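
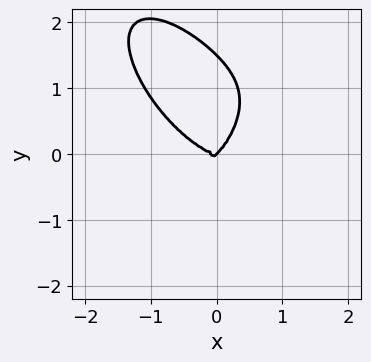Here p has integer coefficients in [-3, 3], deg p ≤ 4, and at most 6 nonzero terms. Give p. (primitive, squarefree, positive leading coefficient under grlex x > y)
3*x^4 + 2*y^4 + 3*x*y^2 - 3*y^3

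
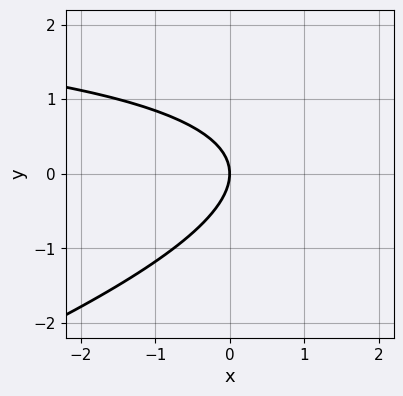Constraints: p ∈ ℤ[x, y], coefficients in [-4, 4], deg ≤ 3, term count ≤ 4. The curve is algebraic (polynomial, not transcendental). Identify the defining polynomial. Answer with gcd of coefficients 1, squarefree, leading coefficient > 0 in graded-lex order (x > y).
x*y - 3*y^2 - 3*x

1. deg p = 2. No degree-1 curve has this shape.
2. Against the integer gridlines: it meets the y-axis at y = 0 (among the integer gridlines); one x-axis crossing is at x = 0.
3. Solving for integer coefficients yields p as stated.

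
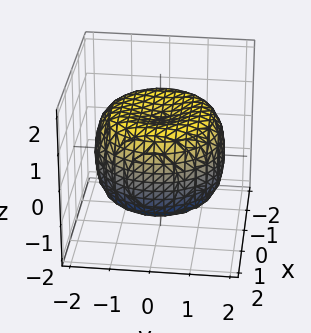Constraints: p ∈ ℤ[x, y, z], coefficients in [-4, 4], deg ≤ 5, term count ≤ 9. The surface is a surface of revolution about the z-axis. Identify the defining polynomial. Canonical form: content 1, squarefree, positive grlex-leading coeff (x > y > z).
x^4 + 2*x^2*y^2 + y^4 - 2*x^2 - 2*y^2 + 2*z^2 - 2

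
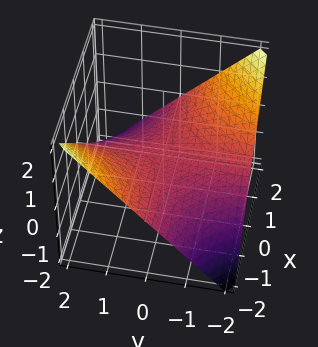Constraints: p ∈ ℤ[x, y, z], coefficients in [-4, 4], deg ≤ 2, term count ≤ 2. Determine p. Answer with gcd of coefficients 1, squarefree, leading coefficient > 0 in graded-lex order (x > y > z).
1. The degree is 2 — a saddle surface; a quadric.
2. Observable constraints: it crosses the z-axis at the gridline z = 0; the visible x-axis segment lies entirely on the surface.
3. Together with the visible shape, these determine p as stated.

x*y + 2*z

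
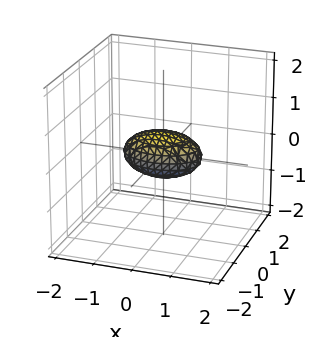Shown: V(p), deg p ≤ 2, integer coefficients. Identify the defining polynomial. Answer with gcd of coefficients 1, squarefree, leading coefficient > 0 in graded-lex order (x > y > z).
First, the degree is 2 — bounded and convex; a quadric.
Next, symmetries: mirror symmetry x ↦ −x ⇒ only even powers of x; it's symmetric under z → −z, forcing even powers of z; it's symmetric under y → −y, forcing even powers of y.
Then, against the integer gridlines: the x-axis gridline crossings are at x ∈ {-1, 1}.
Finally, the integer polynomial consistent with all of this is the stated p.

x^2 + 2*y^2 + 3*z^2 - 1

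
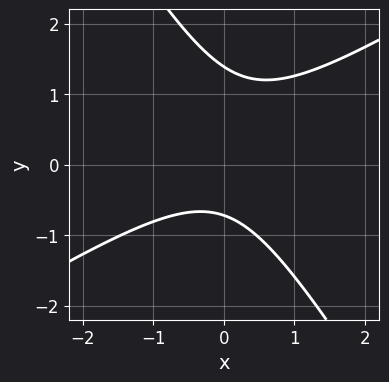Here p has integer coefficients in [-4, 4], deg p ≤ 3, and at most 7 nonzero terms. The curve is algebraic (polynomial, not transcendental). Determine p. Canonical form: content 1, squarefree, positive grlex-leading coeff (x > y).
The degree is 2 — a generic line meets the curve in up to 2 points.
Against the integer gridlines: no x-intercept at any integer in the box.
Fitting integer coefficients to these (and the overall shape) gives p.

3*x^2 - 3*x*y - 3*y^2 + 2*y + 3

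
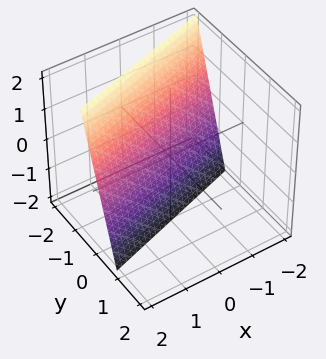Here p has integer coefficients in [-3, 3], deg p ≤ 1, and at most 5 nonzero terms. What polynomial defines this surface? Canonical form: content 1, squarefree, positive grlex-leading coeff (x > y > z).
Degree: the surface is flat (a plane), so deg p = 1.
Checking where it meets the axes: it crosses the z-axis at the gridline z = -2; one x-axis crossing is at x = 2.
Putting this together gives p.

x - 3*y - z - 2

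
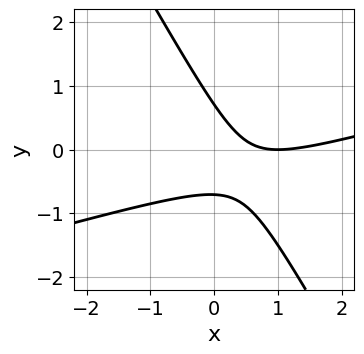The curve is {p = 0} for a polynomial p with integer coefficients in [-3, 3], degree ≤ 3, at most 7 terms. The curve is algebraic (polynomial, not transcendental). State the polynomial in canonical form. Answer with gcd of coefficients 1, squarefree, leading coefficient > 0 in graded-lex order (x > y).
x^2 - 3*x*y - 2*y^2 - 2*x + 1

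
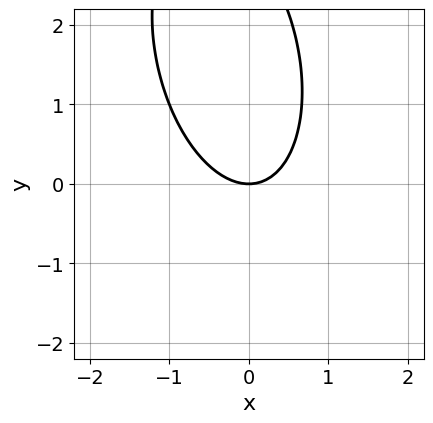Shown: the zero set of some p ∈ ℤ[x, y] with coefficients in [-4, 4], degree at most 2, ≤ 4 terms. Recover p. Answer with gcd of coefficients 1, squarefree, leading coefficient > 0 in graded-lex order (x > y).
The degree is 2 — the shape is more complex than any degree-1 curve.
Reading off the gridlines: it crosses the y-axis at the gridline y = 0; it meets the x-axis at x = 0 (among the integer gridlines).
Putting this together gives p.

3*x^2 + x*y + y^2 - 3*y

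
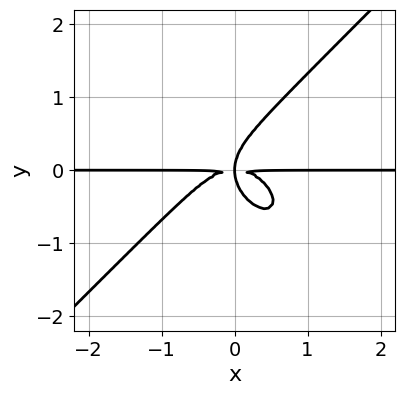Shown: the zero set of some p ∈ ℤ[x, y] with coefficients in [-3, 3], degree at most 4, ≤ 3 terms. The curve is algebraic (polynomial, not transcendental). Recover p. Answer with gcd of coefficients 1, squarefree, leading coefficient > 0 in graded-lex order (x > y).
1. Degree: a generic line meets the curve in up to 4 points, so deg p = 4.
2. Checking where it meets the axes: every point of the x-axis in the box is on the curve.
3. Together with the visible shape, these determine p as stated.

x^3*y - y^4 + x*y^2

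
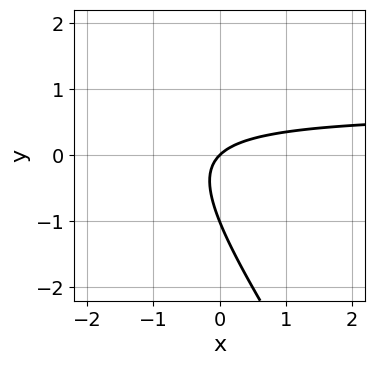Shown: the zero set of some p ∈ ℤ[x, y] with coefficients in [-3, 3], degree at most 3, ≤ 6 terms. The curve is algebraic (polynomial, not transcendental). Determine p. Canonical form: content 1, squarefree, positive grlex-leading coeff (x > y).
Degree: the shape is more complex than any degree-1 curve, so deg p = 2.
Against the integer gridlines: among the integer gridlines, it crosses the y-axis at y ∈ {-1, 0}; it crosses the x-axis at the gridline x = 0.
Assembling these constraints gives the stated polynomial.

3*x*y + 2*y^2 - 2*x + 2*y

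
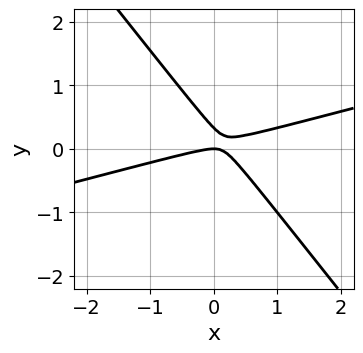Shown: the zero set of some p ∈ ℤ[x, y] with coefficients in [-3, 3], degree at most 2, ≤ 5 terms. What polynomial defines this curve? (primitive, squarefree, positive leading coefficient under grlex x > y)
x^2 - 3*x*y - 3*y^2 + y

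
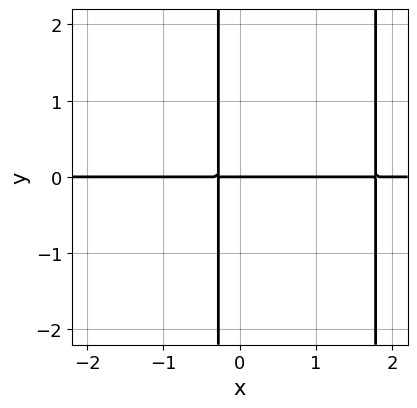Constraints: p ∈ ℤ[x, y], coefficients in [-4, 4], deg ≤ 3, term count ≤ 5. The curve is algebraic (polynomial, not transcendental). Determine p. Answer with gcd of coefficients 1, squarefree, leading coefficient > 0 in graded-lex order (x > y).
Degree: a generic line meets the curve in up to 3 points, so deg p = 3.
Checking where it meets the axes: it meets the y-axis at y = 0 (among the integer gridlines); every point of the x-axis in the box is on the curve.
Together with the visible shape, these determine p as stated.

2*x^2*y - 3*x*y - y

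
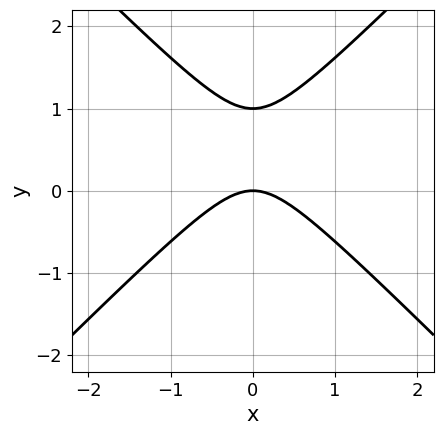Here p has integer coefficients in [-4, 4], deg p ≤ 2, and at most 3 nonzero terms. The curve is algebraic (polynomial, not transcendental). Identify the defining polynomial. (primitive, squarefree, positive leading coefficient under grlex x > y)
x^2 - y^2 + y

deg p = 2. A generic line meets the curve in up to 2 points.
Symmetries: it's symmetric under x → −x, forcing even powers of x.
From the axis intercepts and sections: among the integer gridlines, it crosses the y-axis at y ∈ {0, 1}; it crosses the x-axis at the gridline x = 0.
Together with the visible shape, these determine p as stated.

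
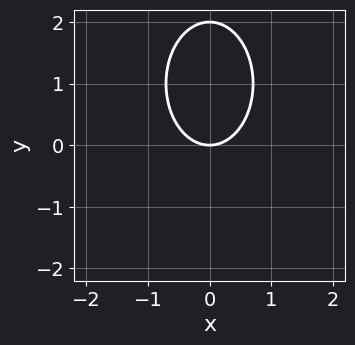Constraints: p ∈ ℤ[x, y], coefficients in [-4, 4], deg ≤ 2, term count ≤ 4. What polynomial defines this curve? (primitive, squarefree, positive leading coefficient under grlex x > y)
2*x^2 + y^2 - 2*y

deg p = 2. The shape is more complex than any degree-1 curve.
Symmetries: mirror symmetry x ↦ −x ⇒ only even powers of x.
Reading off the gridlines: among the integer gridlines, it crosses the y-axis at y ∈ {0, 2}; it crosses the x-axis at the gridline x = 0.
The integer polynomial consistent with all of this is the stated p.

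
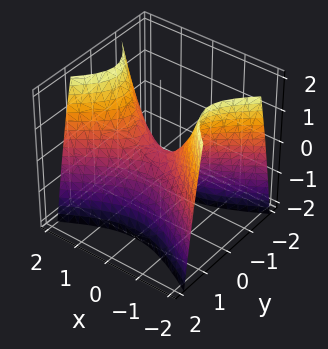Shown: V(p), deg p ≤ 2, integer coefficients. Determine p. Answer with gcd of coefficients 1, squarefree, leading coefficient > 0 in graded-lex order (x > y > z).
x^2 - 2*y^2 - z

1. The degree is 2 — a saddle surface; a quadric.
2. Symmetries: the y ↦ −y reflection is a symmetry, so y appears only in even powers; mirror symmetry x ↦ −x ⇒ only even powers of x.
3. Checking where it meets the axes: it meets the x-axis at x = 0 (among the integer gridlines); it meets the z-axis at z = 0 (among the integer gridlines); it crosses the y-axis at the gridline y = 0.
4. The integer polynomial consistent with all of this is the stated p.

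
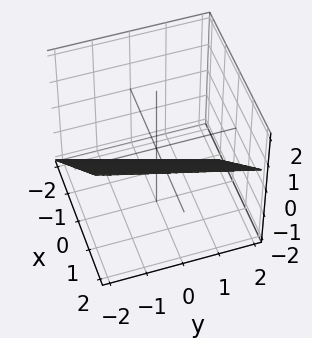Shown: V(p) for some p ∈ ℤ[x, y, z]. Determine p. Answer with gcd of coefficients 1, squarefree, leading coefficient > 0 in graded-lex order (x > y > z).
1. deg p = 1. The surface is flat (a plane).
2. Observable constraints: it crosses the y-axis at the gridline y = -2.
3. These observations pin down the coefficients.

3*x - y - 3*z - 2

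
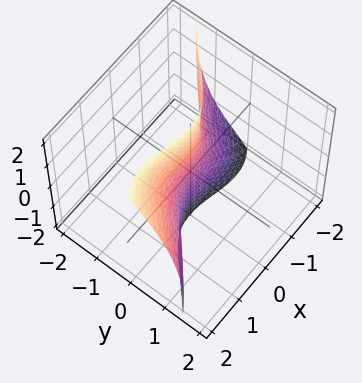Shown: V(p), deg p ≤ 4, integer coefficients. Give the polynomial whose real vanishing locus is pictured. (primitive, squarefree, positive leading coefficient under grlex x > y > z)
x^3 - x^2*z - 3*y^3 - y*z^2 - 2*y

1. The degree is 3 — the shape is more complex than any degree-2 surface.
2. Reading off the gridlines: one y-axis crossing is at y = 0; one x-axis crossing is at x = 0.
3. Fitting integer coefficients to these (and the overall shape) gives p.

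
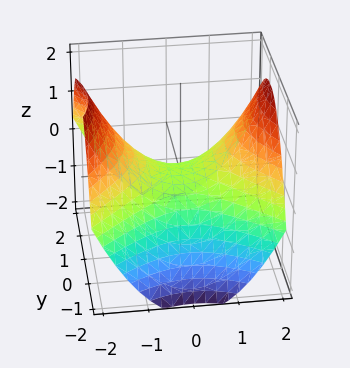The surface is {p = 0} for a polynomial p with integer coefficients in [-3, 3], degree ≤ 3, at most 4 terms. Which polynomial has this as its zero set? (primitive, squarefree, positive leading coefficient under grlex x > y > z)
Degree: a saddle surface; a quadric, so deg p = 2.
Symmetries: it's symmetric under x → −x, forcing even powers of x; mirror symmetry y ↦ −y ⇒ only even powers of y.
Reading off the gridlines: it crosses the z-axis at the gridline z = 0; it meets the x-axis at x = 0 (among the integer gridlines); it crosses the y-axis at the gridline y = 0.
Fitting integer coefficients to these (and the overall shape) gives p.

x^2 - y^2 - 2*z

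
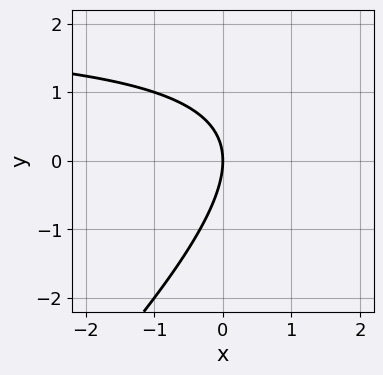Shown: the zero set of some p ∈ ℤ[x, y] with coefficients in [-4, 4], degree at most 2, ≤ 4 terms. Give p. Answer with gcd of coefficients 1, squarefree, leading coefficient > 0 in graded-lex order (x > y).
x*y - y^2 - 2*x

(a) The degree is 2 — a generic line meets the curve in up to 2 points.
(b) Against the integer gridlines: it crosses the x-axis at the gridline x = 0; one y-axis crossing is at y = 0.
(c) The integer polynomial consistent with all of this is the stated p.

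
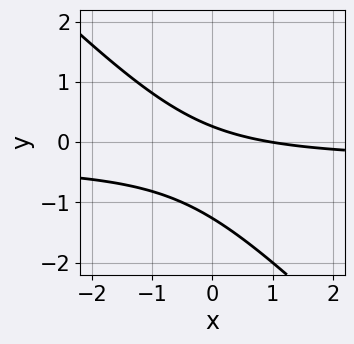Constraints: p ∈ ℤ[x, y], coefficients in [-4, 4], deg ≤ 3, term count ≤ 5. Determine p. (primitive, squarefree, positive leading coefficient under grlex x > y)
3*x*y + 3*y^2 + x + 3*y - 1

The degree is 2 — a generic line meets the curve in up to 2 points.
From the visible intercepts: it meets the x-axis at x = 1 (among the integer gridlines).
Fitting integer coefficients to these (and the overall shape) gives p.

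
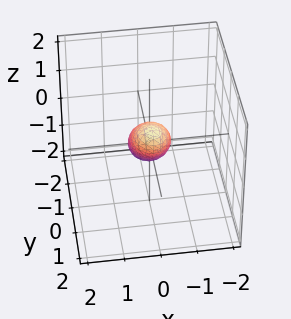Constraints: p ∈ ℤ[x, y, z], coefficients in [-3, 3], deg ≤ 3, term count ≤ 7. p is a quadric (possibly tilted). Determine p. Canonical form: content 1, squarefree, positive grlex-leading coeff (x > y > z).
3*x^2 + 2*y^2 - 3*y*z + 2*z^2 - 1

1. deg p = 2.
2. The integer polynomial consistent with all of this is the stated p.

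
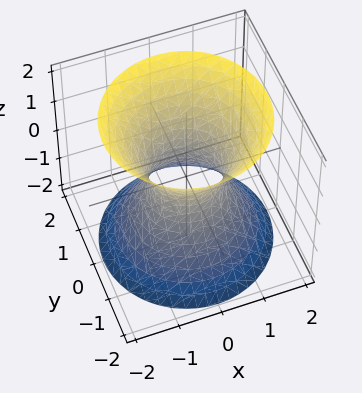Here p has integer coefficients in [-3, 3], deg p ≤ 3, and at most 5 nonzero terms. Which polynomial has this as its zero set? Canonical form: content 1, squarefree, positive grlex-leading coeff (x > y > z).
1. deg p = 2. No degree-1 surface has this shape.
2. Symmetries: rotational symmetry about the z-axis ⇒ p depends on x, y only through x² + y².
3. Checking where it meets the axes: it misses every integer gridline on the z-axis; a circular section at z = 1 has radius between 1 and 2.
4. Assembling these constraints gives the stated polynomial.

3*x^2 + 3*y^2 - 2*z^2 - 2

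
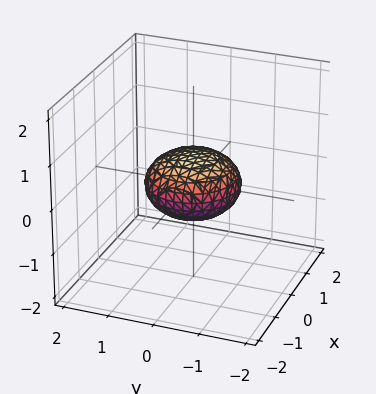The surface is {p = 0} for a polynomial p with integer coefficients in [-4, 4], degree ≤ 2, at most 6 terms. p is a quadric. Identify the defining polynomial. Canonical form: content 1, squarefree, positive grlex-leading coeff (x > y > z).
x^2 + y^2 + 2*z^2 - 1

First, deg p = 2.
Then, symmetries: it's symmetric under z → −z, forcing even powers of z; every cross-section ⟂ z is a circle, so x, y appear only via x² + y².
Next, from the axis intercepts and sections: the y-axis gridline crossings are at y ∈ {-1, 1}; among the integer gridlines, it crosses the x-axis at x ∈ {-1, 1}.
Finally, together with the visible shape, these determine p as stated.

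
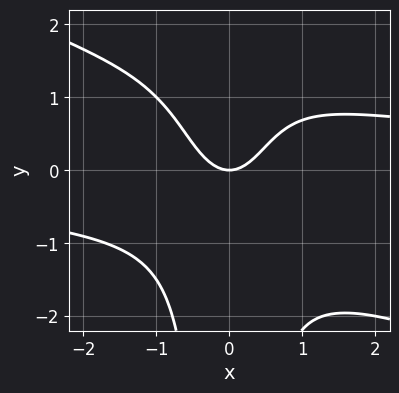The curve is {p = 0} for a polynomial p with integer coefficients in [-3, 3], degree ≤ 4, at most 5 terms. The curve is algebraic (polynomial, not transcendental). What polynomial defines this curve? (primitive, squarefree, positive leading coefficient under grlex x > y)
x^3*y + 2*x^2*y^2 - 3*x^2 + 2*y

1. The degree is 4 — a generic line meets the curve in up to 4 points.
2. Reading off the gridlines: one y-axis crossing is at y = 0; it meets the x-axis at x = 0 (among the integer gridlines).
3. Assembling these constraints gives the stated polynomial.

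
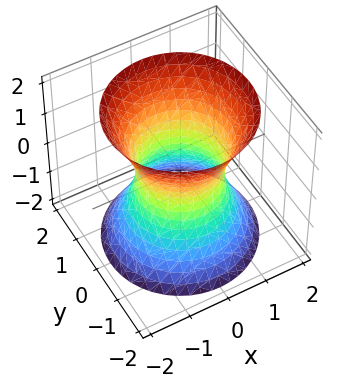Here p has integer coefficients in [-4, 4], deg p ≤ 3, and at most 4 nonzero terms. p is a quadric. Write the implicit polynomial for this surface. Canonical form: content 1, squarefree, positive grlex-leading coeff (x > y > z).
2*x^2 + 2*y^2 - z^2 - 2

1. deg p = 2. An hourglass — one-sheet hyperboloid; a quadric.
2. Symmetry: the surface is invariant under rotation about z: p = q(x² + y², z); mirror symmetry z ↦ −z ⇒ only even powers of z.
3. From the axis intercepts and sections: the y-axis gridline crossings are at y ∈ {-1, 1}; the x-axis gridline crossings are at x ∈ {-1, 1}.
4. The integer polynomial consistent with all of this is the stated p.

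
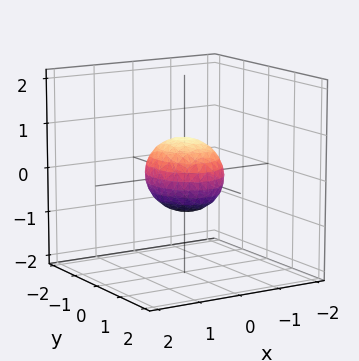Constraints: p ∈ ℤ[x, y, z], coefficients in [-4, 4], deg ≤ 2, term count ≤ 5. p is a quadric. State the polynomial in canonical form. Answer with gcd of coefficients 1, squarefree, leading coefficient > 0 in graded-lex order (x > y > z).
First, deg p = 2. Bounded and convex; a quadric.
Next, symmetries: mirror symmetry x ↦ −x ⇒ only even powers of x; mirror symmetry z ↦ −z ⇒ only even powers of z; the y ↦ −y reflection is a symmetry, so y appears only in even powers.
Then, checking where it meets the axes: among the integer gridlines, it crosses the y-axis at y ∈ {-1, 1}.
Finally, matching integer coefficients to the picture gives p.

3*x^2 + 2*y^2 + 3*z^2 - 2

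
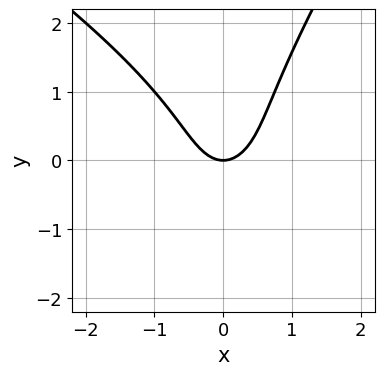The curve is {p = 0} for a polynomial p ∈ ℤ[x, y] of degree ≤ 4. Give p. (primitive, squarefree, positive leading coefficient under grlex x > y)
First, the degree is 3 — a generic line meets the curve in up to 3 points.
Next, from the visible intercepts: it crosses the x-axis at the gridline x = 0; one y-axis crossing is at y = 0.
Finally, fitting integer coefficients to these (and the overall shape) gives p.

x^2*y + x*y^2 - y^3 + 3*x^2 - 2*y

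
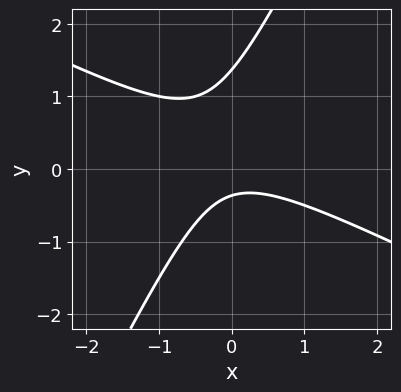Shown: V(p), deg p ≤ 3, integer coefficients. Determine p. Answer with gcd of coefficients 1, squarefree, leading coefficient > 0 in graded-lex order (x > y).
2*x^2 + 3*x*y - 2*y^2 + 2*y + 1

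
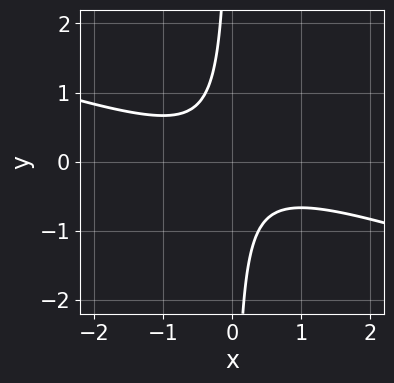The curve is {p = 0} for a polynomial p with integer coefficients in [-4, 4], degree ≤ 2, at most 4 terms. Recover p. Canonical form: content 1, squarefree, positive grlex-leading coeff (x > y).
x^2 + 3*x*y + 1

Degree: the shape is more complex than any degree-1 curve, so deg p = 2.
Against the integer gridlines: the curve avoids every integer y-axis point in the box; the curve avoids every integer x-axis point in the box.
Matching integer coefficients to the picture gives p.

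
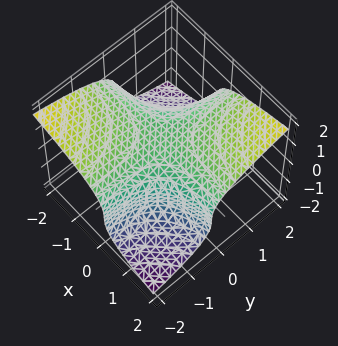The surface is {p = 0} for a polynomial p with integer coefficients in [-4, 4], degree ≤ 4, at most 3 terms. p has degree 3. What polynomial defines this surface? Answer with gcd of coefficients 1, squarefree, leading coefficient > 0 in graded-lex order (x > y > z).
1. deg p = 3. The shape is more complex than any degree-2 surface.
2. From the visible intercepts: the surface avoids every integer x-axis point in the box; the surface avoids every integer y-axis point in the box.
3. The integer polynomial consistent with all of this is the stated p.

3*z^3 - 3*x*y - 2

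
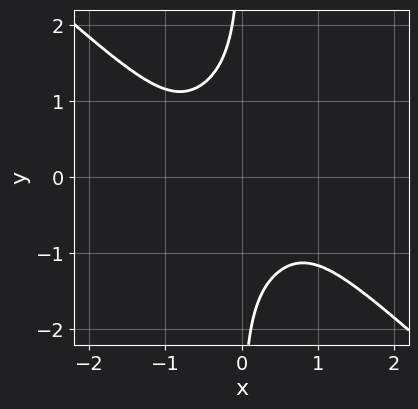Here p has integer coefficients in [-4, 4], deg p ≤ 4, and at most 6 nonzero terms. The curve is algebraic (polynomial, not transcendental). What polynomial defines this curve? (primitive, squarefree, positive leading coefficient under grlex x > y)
Degree: no degree-3 curve has this shape, so deg p = 4.
Against the integer gridlines: it misses every integer gridline on the x-axis; the curve avoids every integer y-axis point in the box.
Putting this together gives p.

3*x^4 - x^2*y^2 + 3*x*y^3 + 3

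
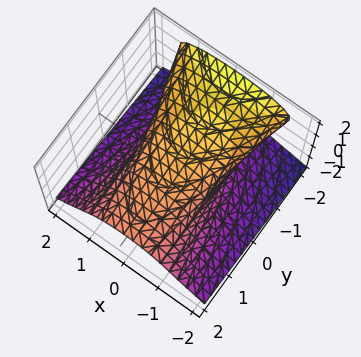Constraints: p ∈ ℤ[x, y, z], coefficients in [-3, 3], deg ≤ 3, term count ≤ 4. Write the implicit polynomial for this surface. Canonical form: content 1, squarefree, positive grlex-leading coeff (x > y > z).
z^3 + x^2 + y*z - 1

(a) Degree: no degree-2 surface has this shape, so deg p = 3.
(b) Checking where it meets the axes: no y-intercept at any integer in the box; among the integer gridlines, it crosses the x-axis at x ∈ {-1, 1}.
(c) The integer polynomial consistent with all of this is the stated p. Check: (0, 0, 1) on the z-axis lies on the surface, and p(0, 0, 1) = 0. ✓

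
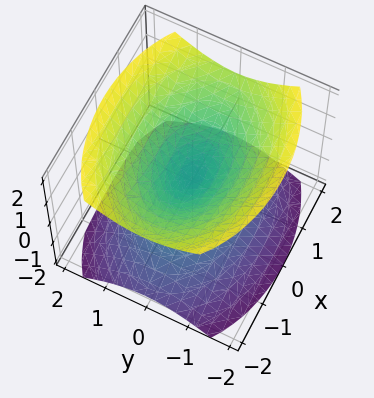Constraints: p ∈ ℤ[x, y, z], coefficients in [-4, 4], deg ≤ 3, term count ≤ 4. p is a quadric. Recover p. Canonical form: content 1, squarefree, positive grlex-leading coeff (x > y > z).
x^2 + 2*y^2 - 2*z^2

The picture has 2 separate pieces. Treating them together as one polynomial.
The degree is 2 — a double cone through the origin; a quadric.
Symmetries: the z ↦ −z reflection is a symmetry, so z appears only in even powers; the x ↦ −x reflection is a symmetry, so x appears only in even powers; it's symmetric under y → −y, forcing even powers of y.
Against the integer gridlines: it meets the y-axis at y = 0 (among the integer gridlines); it meets the z-axis at z = 0 (among the integer gridlines); it meets the x-axis at x = 0 (among the integer gridlines).
Solving for integer coefficients yields p as stated.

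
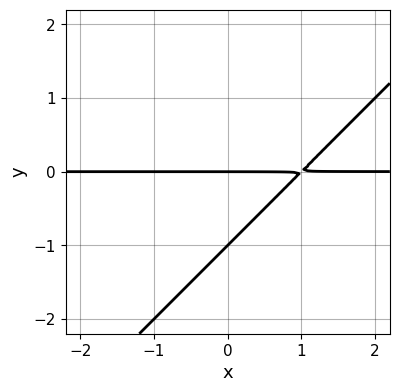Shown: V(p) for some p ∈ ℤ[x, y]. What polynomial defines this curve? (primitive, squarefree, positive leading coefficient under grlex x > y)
x*y - y^2 - y

The degree is 2 — the shape is more complex than any degree-1 curve.
Reading off the gridlines: the visible x-axis segment lies entirely on the curve; among the integer gridlines, it crosses the y-axis at y ∈ {-1, 0}.
Putting this together gives p.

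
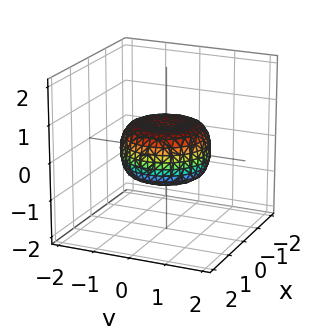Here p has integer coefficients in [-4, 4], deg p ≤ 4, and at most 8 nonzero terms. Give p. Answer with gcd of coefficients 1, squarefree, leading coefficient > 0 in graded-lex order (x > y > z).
2*x^4 + 4*x^2*y^2 + 2*y^4 - 2*x^2 - 2*y^2 + 3*z^2 - 1

1. The degree is 4 — a generic line meets the surface in up to 4 points.
2. Symmetries: the z-axis is an axis of rotation, so x and y enter only as x² + y².
3. Against the integer gridlines: a circular section at z = 0 has radius between 1 and 2.
4. Together with the visible shape, these determine p as stated.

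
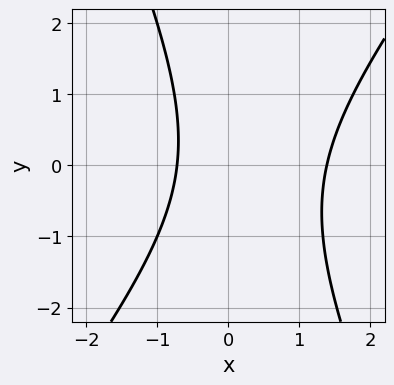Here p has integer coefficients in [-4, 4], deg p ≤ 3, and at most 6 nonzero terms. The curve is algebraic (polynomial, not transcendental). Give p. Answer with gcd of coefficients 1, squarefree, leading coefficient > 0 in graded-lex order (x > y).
First, the degree is 2 — the shape is more complex than any degree-1 curve.
Then, against the integer gridlines: it misses every integer gridline on the y-axis.
Finally, solving for integer coefficients yields p as stated.

3*x^2 - x*y - y^2 - 2*x - 3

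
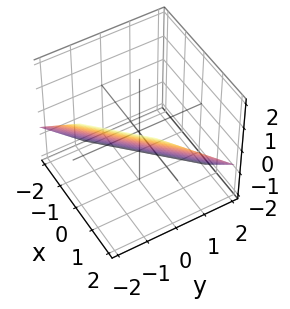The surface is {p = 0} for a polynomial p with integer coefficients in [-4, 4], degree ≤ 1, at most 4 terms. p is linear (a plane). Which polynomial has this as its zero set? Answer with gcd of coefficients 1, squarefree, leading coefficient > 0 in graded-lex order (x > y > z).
3*x - 3*y - 3*z - 2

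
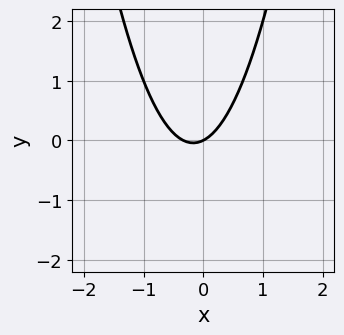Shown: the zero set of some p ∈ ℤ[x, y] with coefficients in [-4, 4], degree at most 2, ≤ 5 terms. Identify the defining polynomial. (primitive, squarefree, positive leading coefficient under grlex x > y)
3*x^2 + x - 2*y

First, degree: the shape is more complex than any degree-1 curve, so deg p = 2.
Then, observable constraints: it crosses the x-axis at the gridline x = 0; one y-axis crossing is at y = 0.
Finally, solving for integer coefficients yields p as stated.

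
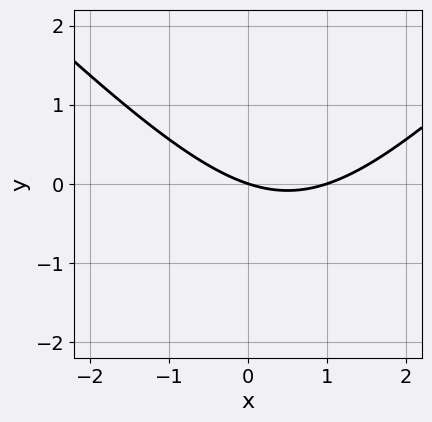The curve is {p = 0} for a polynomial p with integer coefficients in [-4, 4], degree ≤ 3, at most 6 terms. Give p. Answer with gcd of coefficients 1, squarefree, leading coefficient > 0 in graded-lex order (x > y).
1. The degree is 2 — the shape is more complex than any degree-1 curve.
2. Observable constraints: one y-axis crossing is at y = 0; among the integer gridlines, it crosses the x-axis at x ∈ {0, 1}.
3. Solving for integer coefficients yields p as stated.

x^2 - y^2 - x - 3*y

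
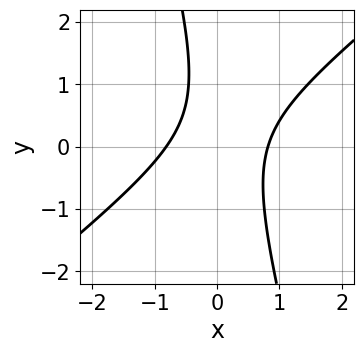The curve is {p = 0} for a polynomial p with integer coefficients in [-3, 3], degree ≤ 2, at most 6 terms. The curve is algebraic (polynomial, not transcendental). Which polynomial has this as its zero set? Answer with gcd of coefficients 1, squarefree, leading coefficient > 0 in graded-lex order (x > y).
1. The degree is 2 — a generic line meets the curve in up to 2 points.
2. Observable constraints: no y-intercept at any integer in the box.
3. The integer polynomial consistent with all of this is the stated p.

3*x^2 - 3*x*y - y^2 + y - 2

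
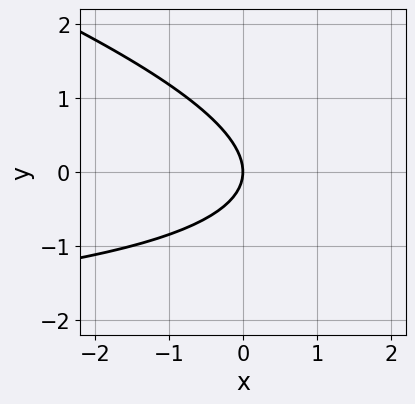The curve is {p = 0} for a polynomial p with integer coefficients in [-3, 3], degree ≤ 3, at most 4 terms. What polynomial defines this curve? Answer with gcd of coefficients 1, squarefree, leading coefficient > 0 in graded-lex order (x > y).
x*y + 3*y^2 + 3*x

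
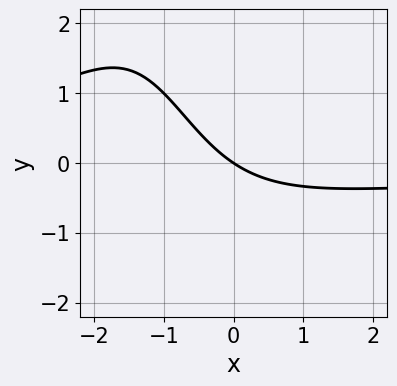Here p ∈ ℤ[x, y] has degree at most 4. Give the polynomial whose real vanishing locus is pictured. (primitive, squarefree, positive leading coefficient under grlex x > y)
Degree: no degree-2 curve has this shape, so deg p = 3.
Against the integer gridlines: one x-axis crossing is at x = 0; it crosses the y-axis at the gridline y = 0.
Putting this together gives p.

x^2*y + 2*x*y + 2*x + 3*y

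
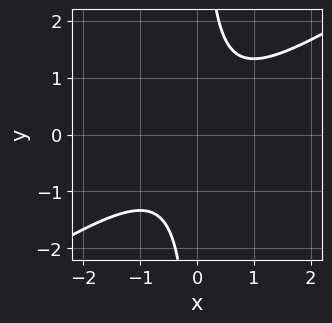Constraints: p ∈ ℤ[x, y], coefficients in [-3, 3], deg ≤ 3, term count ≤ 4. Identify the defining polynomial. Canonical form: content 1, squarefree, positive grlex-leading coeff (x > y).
The degree is 2 — a generic line meets the curve in up to 2 points.
From the visible intercepts: it misses every integer gridline on the x-axis; it misses every integer gridline on the y-axis.
Fitting integer coefficients to these (and the overall shape) gives p.

2*x^2 - 3*x*y + 2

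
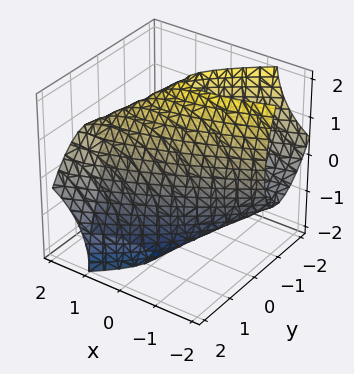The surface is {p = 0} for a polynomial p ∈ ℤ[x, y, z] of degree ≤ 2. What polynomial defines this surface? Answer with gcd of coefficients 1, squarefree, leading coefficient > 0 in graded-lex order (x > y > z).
(a) The degree is 2 — the shape is more complex than any degree-1 surface.
(b) From the axis intercepts and sections: the y-axis gridline crossings are at y ∈ {-1, 1}.
(c) Putting this together gives p.

x^2 - 3*x*y + 3*y^2 + 2*y*z + z^2 - 3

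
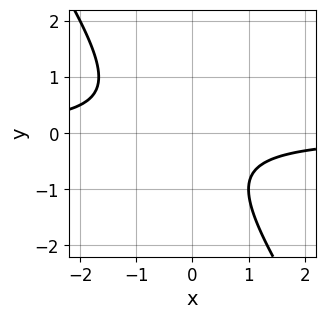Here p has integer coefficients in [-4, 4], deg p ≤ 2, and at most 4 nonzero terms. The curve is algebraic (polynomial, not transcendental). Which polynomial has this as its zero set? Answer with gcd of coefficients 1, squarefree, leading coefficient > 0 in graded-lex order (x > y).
3*x*y + 2*y^2 + y + 2

1. The degree is 2 — the shape is more complex than any degree-1 curve.
2. From the axis intercepts and sections: it misses every integer gridline on the y-axis; no x-intercept at any integer in the box.
3. Matching integer coefficients to the picture gives p.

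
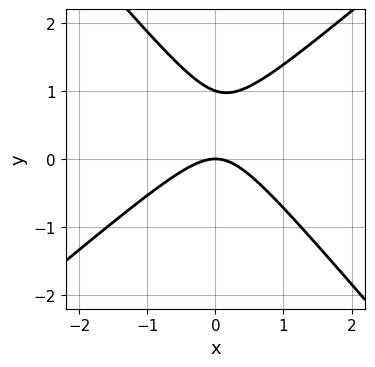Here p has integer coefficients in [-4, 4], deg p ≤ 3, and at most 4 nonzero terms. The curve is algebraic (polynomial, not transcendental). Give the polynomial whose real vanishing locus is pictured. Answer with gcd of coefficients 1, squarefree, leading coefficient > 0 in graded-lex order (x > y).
First, the degree is 2 — a generic line meets the curve in up to 2 points.
Next, checking where it meets the axes: it crosses the x-axis at the gridline x = 0; the y-axis gridline crossings are at y ∈ {0, 1}.
Finally, the integer polynomial consistent with all of this is the stated p.

3*x^2 - x*y - 3*y^2 + 3*y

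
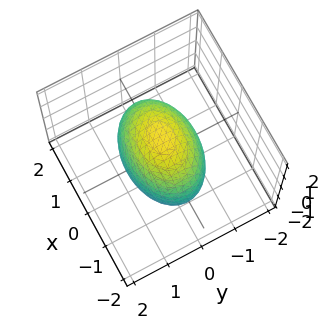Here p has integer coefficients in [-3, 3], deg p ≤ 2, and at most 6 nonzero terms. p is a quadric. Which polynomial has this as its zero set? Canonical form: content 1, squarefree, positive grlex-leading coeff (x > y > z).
x^2 + 2*y^2 + z^2 - 2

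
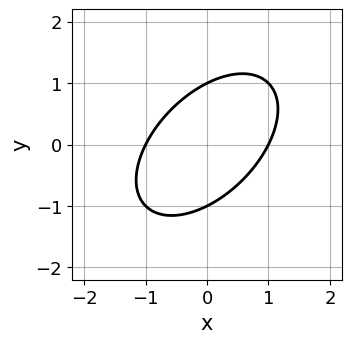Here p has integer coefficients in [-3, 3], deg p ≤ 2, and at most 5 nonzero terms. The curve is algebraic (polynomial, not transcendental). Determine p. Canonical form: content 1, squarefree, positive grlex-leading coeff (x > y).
1. The degree is 2 — no degree-1 curve has this shape.
2. Observable constraints: the y-axis gridline crossings are at y ∈ {-1, 1}; the x-axis gridline crossings are at x ∈ {-1, 1}.
3. Solving for integer coefficients yields p as stated.

x^2 - x*y + y^2 - 1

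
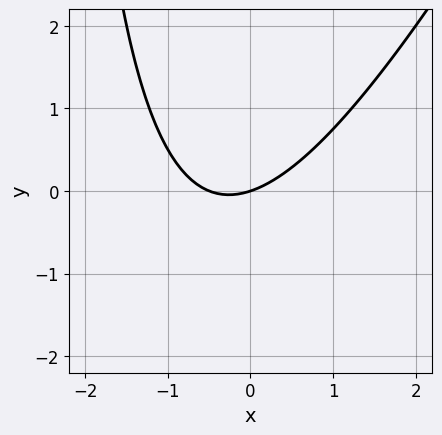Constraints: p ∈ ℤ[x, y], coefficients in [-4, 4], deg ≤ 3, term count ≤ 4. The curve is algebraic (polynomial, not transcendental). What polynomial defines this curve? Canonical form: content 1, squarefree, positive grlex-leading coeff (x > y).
deg p = 2. No degree-1 curve has this shape.
Checking where it meets the axes: it meets the y-axis at y = 0 (among the integer gridlines); it meets the x-axis at x = 0 (among the integer gridlines).
These observations pin down the coefficients.

2*x^2 - x*y + x - 3*y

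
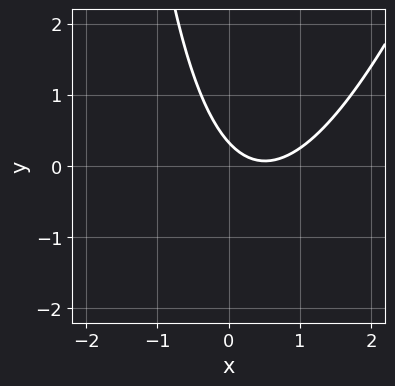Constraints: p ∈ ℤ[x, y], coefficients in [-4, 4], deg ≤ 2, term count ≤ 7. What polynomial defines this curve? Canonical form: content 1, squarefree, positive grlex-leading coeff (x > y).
(a) The degree is 2 — no degree-1 curve has this shape.
(b) Against the integer gridlines: the curve avoids every integer x-axis point in the box.
(c) Fitting integer coefficients to these (and the overall shape) gives p.

3*x^2 - x*y - 3*x - 3*y + 1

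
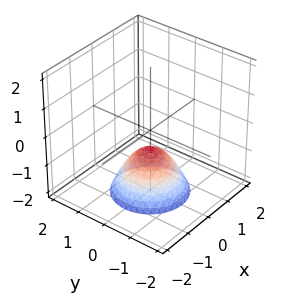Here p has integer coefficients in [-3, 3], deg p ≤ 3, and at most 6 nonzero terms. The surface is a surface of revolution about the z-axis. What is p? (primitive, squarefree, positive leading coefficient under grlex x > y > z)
First, the degree is 2 — a generic line meets the surface in up to 2 points.
Then, symmetry: every cross-section ⟂ z is a circle, so x, y appear only via x² + y².
Next, against the integer gridlines: no y-intercept at any integer in the box; it misses every integer gridline on the x-axis; a circular section at z = -2 has radius between 1 and 2.
Finally, solving for integer coefficients yields p as stated.

3*x^2 + 3*y^2 + 3*z + 2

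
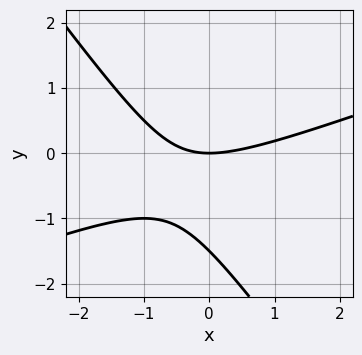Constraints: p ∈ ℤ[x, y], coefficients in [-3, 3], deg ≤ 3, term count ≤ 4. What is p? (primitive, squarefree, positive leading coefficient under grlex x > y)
x^2 - 2*x*y - 2*y^2 - 3*y

(a) Degree: no degree-1 curve has this shape, so deg p = 2.
(b) Reading off the gridlines: it meets the y-axis at y = 0 (among the integer gridlines); it meets the x-axis at x = 0 (among the integer gridlines).
(c) Putting this together gives p.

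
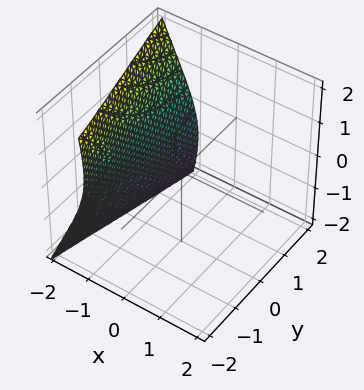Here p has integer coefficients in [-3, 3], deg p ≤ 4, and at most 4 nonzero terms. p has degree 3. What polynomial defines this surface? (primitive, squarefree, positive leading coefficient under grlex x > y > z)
1. deg p = 3. The shape is more complex than any degree-2 surface.
2. From the axis intercepts and sections: it misses every integer gridline on the z-axis; the surface avoids every integer y-axis point in the box.
3. Together with the visible shape, these determine p as stated.

2*x^3 - x*y*z + z^2 + 3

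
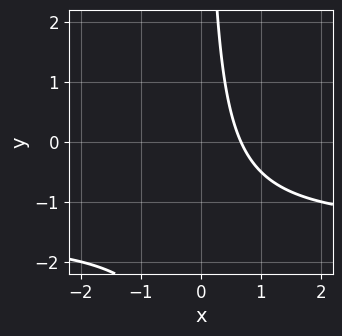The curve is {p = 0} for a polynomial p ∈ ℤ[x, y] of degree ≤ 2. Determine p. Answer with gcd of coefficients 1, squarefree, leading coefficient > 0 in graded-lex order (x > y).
2*x*y + 3*x - 2

First, deg p = 2. The shape is more complex than any degree-1 curve.
Next, reading off the gridlines: the curve avoids every integer y-axis point in the box.
Finally, fitting integer coefficients to these (and the overall shape) gives p.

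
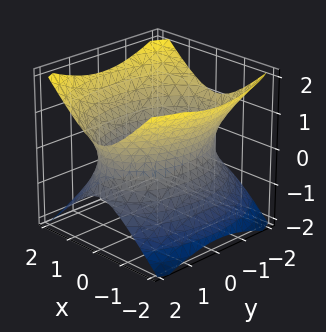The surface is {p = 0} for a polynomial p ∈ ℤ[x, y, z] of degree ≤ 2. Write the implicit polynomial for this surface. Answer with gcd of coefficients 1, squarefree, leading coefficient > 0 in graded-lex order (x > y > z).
2*x^2 + y^2 - 2*z^2 - 3

(a) The degree is 2 — one connected sheet with a waist; a quadric.
(b) Symmetries: it's symmetric under y → −y, forcing even powers of y; it's symmetric under x → −x, forcing even powers of x; it's symmetric under z → −z, forcing even powers of z.
(c) From the visible intercepts: no z-intercept at any integer in the box.
(d) Fitting integer coefficients to these (and the overall shape) gives p.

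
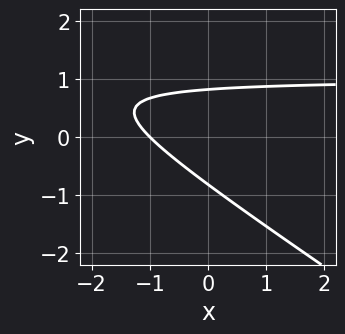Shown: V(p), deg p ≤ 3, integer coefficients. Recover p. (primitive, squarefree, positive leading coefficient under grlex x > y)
(a) The degree is 2 — the shape is more complex than any degree-1 curve.
(b) Reading off the gridlines: one x-axis crossing is at x = -1.
(c) Solving for integer coefficients yields p as stated.

2*x*y + 3*y^2 - 2*x - 2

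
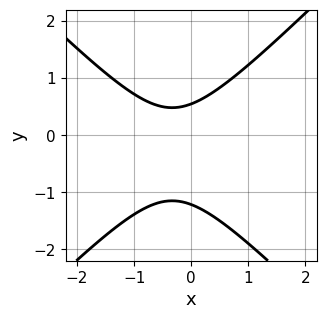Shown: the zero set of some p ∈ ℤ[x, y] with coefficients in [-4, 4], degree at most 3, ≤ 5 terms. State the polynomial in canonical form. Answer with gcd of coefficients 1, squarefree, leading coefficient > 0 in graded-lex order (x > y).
3*x^2 - 3*y^2 + 2*x - 2*y + 2

(a) The degree is 2 — no degree-1 curve has this shape.
(b) From the visible intercepts: the curve avoids every integer x-axis point in the box.
(c) Solving for integer coefficients yields p as stated.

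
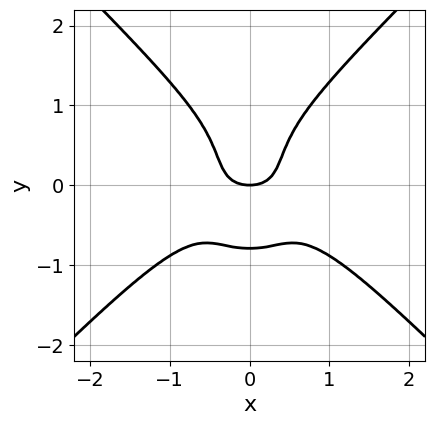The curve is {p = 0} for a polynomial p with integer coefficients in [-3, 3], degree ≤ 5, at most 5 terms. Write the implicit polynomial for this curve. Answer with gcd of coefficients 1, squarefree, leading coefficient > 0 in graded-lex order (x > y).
2*x^4 - 2*y^4 + 3*x^2*y + x^2 - y

(a) The degree is 4 — no degree-3 curve has this shape.
(b) Symmetries: it's symmetric under x → −x, forcing even powers of x.
(c) Observable constraints: it crosses the y-axis at the gridline y = 0; one x-axis crossing is at x = 0.
(d) Solving for integer coefficients yields p as stated.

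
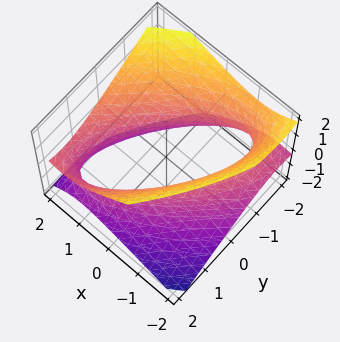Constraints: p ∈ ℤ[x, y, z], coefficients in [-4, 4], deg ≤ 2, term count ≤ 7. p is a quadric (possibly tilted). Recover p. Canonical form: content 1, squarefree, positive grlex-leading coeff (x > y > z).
The degree is 2 — no degree-1 surface has this shape.
Against the integer gridlines: no z-intercept at any integer in the box.
Together with the visible shape, these determine p as stated.

2*x^2 - 3*x*y - 2*x*z + 2*y^2 - 3*z^2 - 3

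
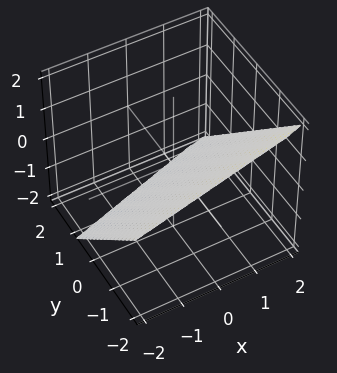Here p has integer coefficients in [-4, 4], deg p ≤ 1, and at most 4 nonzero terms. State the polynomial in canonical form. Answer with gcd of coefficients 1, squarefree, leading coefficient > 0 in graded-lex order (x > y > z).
x - 3*y - 3*z - 2

First, deg p = 1.
Then, reading off the gridlines: it meets the x-axis at x = 2 (among the integer gridlines).
Finally, together with the visible shape, these determine p as stated.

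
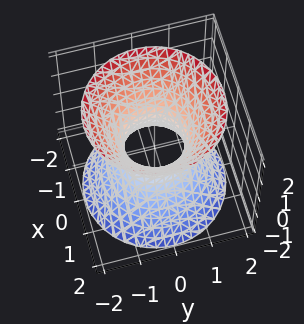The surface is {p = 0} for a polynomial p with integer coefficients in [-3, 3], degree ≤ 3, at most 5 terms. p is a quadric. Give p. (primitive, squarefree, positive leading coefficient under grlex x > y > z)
First, deg p = 2. One connected sheet with a waist; a quadric.
Then, symmetries: the surface is invariant under rotation about z: p = q(x² + y², z); mirror symmetry z ↦ −z ⇒ only even powers of z.
Then, from the axis intercepts and sections: no z-intercept at any integer in the box; a circular section at z = 2 has radius between 1 and 2.
Finally, fitting integer coefficients to these (and the overall shape) gives p.

3*x^2 + 3*y^2 - 2*z^2 - 2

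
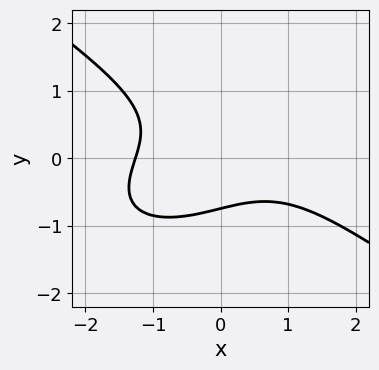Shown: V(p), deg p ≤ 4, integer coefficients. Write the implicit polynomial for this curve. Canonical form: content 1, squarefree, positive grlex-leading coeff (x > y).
x^3 + 3*y^3 + 2*x*y + y + 2

1. deg p = 3. A generic line meets the curve in up to 3 points.
2. Solving for integer coefficients yields p as stated.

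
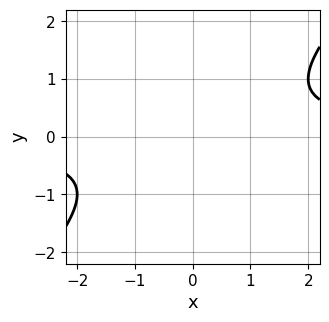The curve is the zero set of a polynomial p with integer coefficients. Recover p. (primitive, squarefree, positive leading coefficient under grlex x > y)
deg p = 2. A generic line meets the curve in up to 2 points.
Against the integer gridlines: the curve avoids every integer x-axis point in the box; it misses every integer gridline on the y-axis.
Together with the visible shape, these determine p as stated.

x*y - y^2 - 1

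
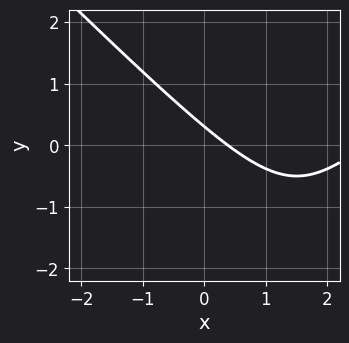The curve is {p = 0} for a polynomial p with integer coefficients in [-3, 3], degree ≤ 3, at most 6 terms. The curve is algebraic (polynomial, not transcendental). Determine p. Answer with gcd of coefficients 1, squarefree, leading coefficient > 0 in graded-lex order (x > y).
1. Degree: no degree-1 curve has this shape, so deg p = 2.
2. Putting this together gives p.

x^2 - y^2 - 3*x - 3*y + 1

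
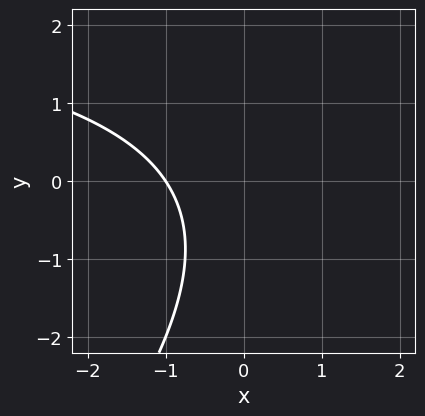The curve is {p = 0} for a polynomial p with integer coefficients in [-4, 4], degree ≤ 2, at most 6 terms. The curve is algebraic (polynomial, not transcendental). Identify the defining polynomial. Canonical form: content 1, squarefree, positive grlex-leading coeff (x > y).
x*y - y^2 - 3*x - y - 3

deg p = 2.
From the axis intercepts and sections: it misses every integer gridline on the y-axis; one x-axis crossing is at x = -1.
Putting this together gives p.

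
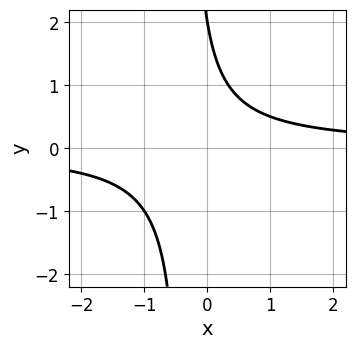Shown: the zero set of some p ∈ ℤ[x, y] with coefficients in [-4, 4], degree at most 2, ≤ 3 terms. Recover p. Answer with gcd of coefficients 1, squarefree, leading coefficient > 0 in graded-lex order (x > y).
(a) deg p = 2. No degree-1 curve has this shape.
(b) Checking where it meets the axes: one y-axis crossing is at y = 2; no x-intercept at any integer in the box.
(c) The integer polynomial consistent with all of this is the stated p.

3*x*y + y - 2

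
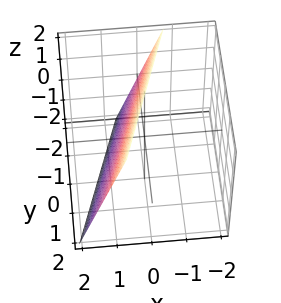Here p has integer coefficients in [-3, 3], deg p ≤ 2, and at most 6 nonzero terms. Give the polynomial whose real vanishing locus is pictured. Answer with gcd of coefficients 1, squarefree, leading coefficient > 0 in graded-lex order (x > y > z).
3*x - y + z - 2

First, the degree is 1 — the surface is flat (a plane).
Next, from the visible intercepts: it crosses the y-axis at the gridline y = -2; it meets the z-axis at z = 2 (among the integer gridlines).
Finally, fitting integer coefficients to these (and the overall shape) gives p.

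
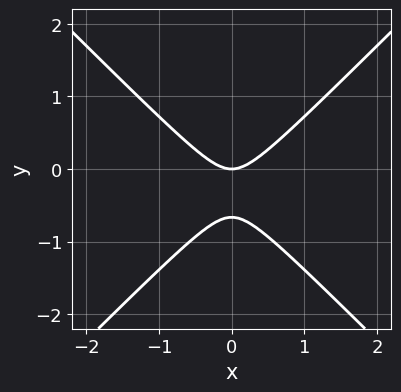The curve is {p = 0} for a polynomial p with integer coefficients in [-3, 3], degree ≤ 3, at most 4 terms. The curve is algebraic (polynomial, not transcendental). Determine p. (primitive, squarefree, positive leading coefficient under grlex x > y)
3*x^2 - 3*y^2 - 2*y

First, degree: a generic line meets the curve in up to 2 points, so deg p = 2.
Next, symmetries: mirror symmetry x ↦ −x ⇒ only even powers of x.
Then, checking where it meets the axes: one y-axis crossing is at y = 0; it crosses the x-axis at the gridline x = 0.
Finally, fitting integer coefficients to these (and the overall shape) gives p.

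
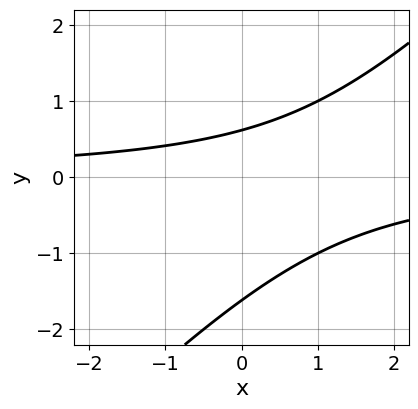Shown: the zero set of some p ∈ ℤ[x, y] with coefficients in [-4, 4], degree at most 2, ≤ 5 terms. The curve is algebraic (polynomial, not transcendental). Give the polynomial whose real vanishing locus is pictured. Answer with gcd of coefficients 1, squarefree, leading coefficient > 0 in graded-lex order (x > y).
x*y - y^2 - y + 1

deg p = 2.
Observable constraints: the curve avoids every integer x-axis point in the box.
Matching integer coefficients to the picture gives p.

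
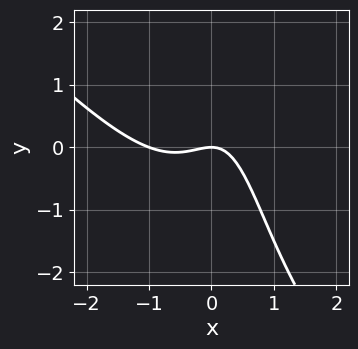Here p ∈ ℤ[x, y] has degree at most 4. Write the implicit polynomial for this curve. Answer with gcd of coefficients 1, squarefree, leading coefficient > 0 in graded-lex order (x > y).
First, degree: the shape is more complex than any degree-2 curve, so deg p = 3.
Next, observable constraints: the x-axis gridline crossings are at x ∈ {-1, 0}; it meets the y-axis at y = 0 (among the integer gridlines).
Finally, matching integer coefficients to the picture gives p.

3*x^3 + 3*x^2*y + 3*x^2 - 2*x*y + 3*y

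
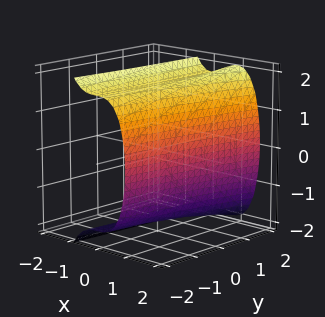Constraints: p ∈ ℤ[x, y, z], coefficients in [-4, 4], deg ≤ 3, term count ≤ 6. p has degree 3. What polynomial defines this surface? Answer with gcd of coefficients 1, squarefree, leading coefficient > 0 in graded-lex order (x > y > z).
First, the degree is 3 — the shape is more complex than any degree-2 surface.
Next, from the visible intercepts: the surface avoids every integer y-axis point in the box.
Finally, assembling these constraints gives the stated polynomial.

3*x^3 - x^2*y - 2*x^2 + z^2 - 3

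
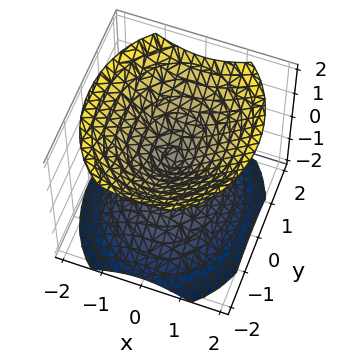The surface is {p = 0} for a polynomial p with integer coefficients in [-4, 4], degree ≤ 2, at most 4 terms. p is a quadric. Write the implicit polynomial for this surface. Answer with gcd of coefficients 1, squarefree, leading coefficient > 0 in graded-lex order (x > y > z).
3*x^2 + 2*y^2 - 3*z^2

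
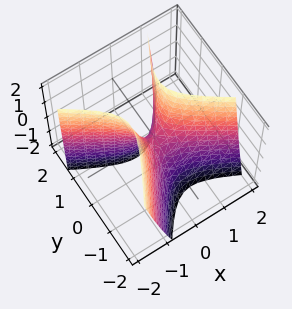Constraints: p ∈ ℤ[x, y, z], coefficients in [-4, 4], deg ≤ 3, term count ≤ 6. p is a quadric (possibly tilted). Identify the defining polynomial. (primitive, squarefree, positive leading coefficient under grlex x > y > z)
3*x^2 + 3*x*y - 3*y^2 + y*z - z

1. The degree is 2 — a generic line meets the surface in up to 2 points.
2. From the visible intercepts: it meets the y-axis at y = 0 (among the integer gridlines); one z-axis crossing is at z = 0; it meets the x-axis at x = 0 (among the integer gridlines).
3. Assembling these constraints gives the stated polynomial.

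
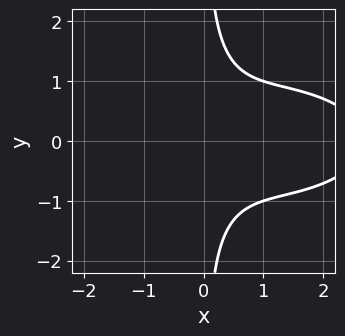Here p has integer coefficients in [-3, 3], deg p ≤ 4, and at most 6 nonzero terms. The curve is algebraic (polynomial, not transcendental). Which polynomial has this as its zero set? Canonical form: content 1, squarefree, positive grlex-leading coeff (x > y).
(a) Degree: the shape is more complex than any degree-2 curve, so deg p = 3.
(b) Symmetries: it's symmetric under y → −y, forcing even powers of y.
(c) Checking where it meets the axes: no y-intercept at any integer in the box; it misses every integer gridline on the x-axis.
(d) Solving for integer coefficients yields p as stated.

x^3 + 3*x*y^2 - 3*x^2 + 2*x - 3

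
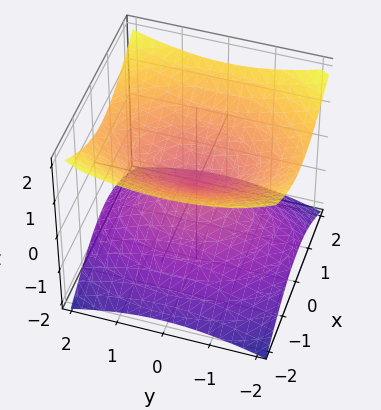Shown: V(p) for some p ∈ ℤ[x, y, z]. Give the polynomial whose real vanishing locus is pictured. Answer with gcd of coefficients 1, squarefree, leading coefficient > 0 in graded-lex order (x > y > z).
Degree: two nappes meeting at a single point; a quadric, so deg p = 2.
Symmetries: the z ↦ −z reflection is a symmetry, so z appears only in even powers; mirror symmetry x ↦ −x ⇒ only even powers of x; it's symmetric under y → −y, forcing even powers of y.
Against the integer gridlines: one x-axis crossing is at x = 0; it crosses the z-axis at the gridline z = 0.
Together with the visible shape, these determine p as stated.

2*x^2 + y^2 - 3*z^2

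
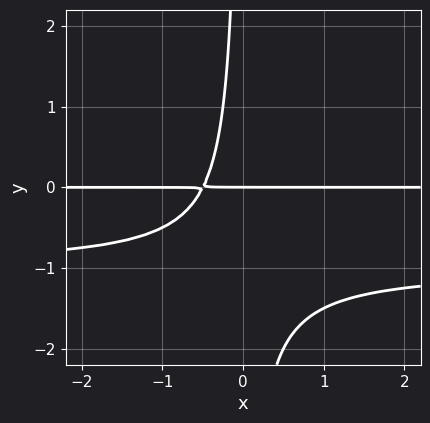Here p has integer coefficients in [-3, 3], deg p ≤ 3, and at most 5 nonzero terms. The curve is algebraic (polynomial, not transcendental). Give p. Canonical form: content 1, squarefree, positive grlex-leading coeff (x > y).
First, degree: the shape is more complex than any degree-2 curve, so deg p = 3.
Next, reading off the gridlines: every point of the x-axis in the box is on the curve; it crosses the y-axis at the gridline y = 0.
Finally, together with the visible shape, these determine p as stated.

2*x*y^2 + 2*x*y + y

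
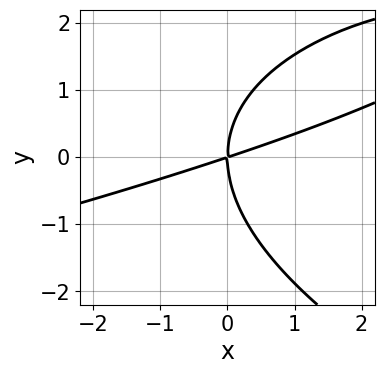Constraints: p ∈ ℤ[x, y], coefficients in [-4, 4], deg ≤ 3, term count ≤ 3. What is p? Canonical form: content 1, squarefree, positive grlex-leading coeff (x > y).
y^3 + x^2 - 3*x*y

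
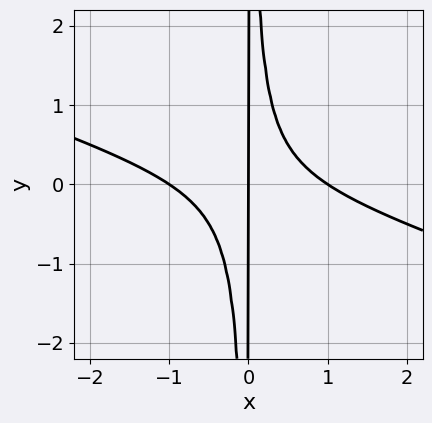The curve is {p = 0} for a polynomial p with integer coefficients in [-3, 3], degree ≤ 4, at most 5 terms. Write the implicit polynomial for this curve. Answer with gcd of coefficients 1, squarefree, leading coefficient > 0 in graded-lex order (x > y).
x^3 + 3*x^2*y - x

First, degree: a generic line meets the curve in up to 3 points, so deg p = 3.
Then, against the integer gridlines: the x-axis gridline crossings are at x ∈ {-1, 0, 1}; the visible y-axis segment lies entirely on the curve.
Finally, assembling these constraints gives the stated polynomial.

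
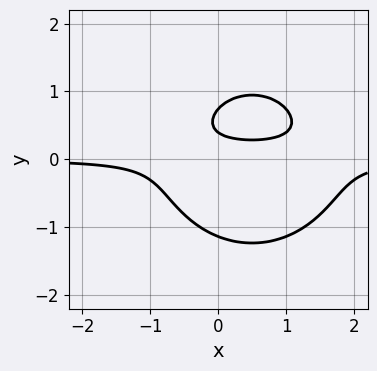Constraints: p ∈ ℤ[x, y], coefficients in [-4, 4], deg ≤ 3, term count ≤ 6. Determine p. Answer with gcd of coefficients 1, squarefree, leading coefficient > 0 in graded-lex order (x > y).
3*x^2*y + 3*y^3 - 3*x*y - 3*y + 1

(a) The degree is 3 — no degree-2 curve has this shape.
(b) Reading off the gridlines: no x-intercept at any integer in the box.
(c) The integer polynomial consistent with all of this is the stated p.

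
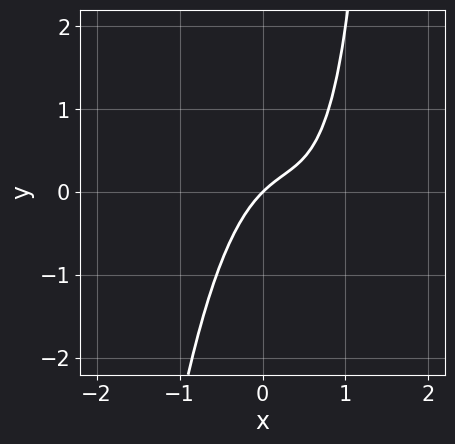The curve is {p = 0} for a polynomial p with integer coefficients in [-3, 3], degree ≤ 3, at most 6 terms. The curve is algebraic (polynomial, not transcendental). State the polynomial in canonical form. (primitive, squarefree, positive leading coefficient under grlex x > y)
3*x^3 - 3*x^2 + x*y + 2*x - 2*y

1. deg p = 3. The shape is more complex than any degree-2 curve.
2. Checking where it meets the axes: it meets the x-axis at x = 0 (among the integer gridlines); it meets the y-axis at y = 0 (among the integer gridlines).
3. Together with the visible shape, these determine p as stated.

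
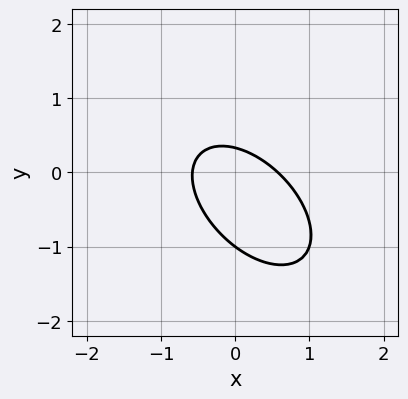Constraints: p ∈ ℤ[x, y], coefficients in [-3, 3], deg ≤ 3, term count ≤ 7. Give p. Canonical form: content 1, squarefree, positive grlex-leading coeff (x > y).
3*x^2 + 3*x*y + 3*y^2 + 2*y - 1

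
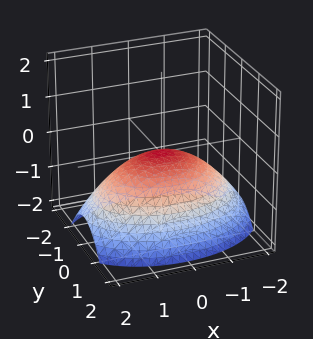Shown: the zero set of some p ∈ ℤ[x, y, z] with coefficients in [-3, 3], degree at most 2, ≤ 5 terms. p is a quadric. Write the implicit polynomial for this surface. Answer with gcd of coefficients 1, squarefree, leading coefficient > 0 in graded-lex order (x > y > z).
1. The degree is 2 — a single bowl opening along one axis; a quadric.
2. Symmetries: mirror symmetry y ↦ −y ⇒ only even powers of y; mirror symmetry x ↦ −x ⇒ only even powers of x.
3. Reading off the gridlines: it meets the y-axis at y = 0 (among the integer gridlines); it crosses the z-axis at the gridline z = 0; one x-axis crossing is at x = 0.
4. Assembling these constraints gives the stated polynomial.

x^2 + 2*y^2 + 3*z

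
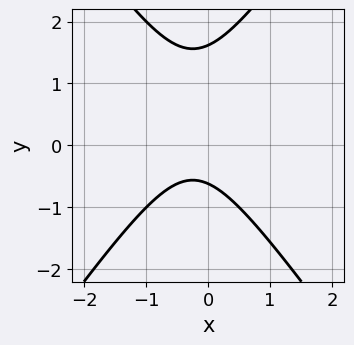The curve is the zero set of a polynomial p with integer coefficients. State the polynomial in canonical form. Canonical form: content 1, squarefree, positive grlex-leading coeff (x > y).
2*x^2 - y^2 + x + y + 1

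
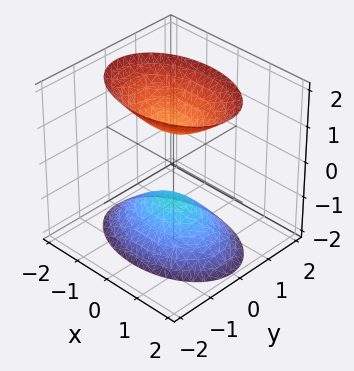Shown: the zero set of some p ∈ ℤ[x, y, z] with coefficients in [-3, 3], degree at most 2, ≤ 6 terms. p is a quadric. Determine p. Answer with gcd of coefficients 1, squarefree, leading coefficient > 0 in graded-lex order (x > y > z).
x^2 + 2*y^2 - z^2 + 1

(a) The picture has 2 separate pieces. They look like related sheets of one shape, so recover p as a whole.
(b) The degree is 2 — two separate bowl-shaped sheets opening away from each other; a quadric.
(c) Symmetries: it's symmetric under x → −x, forcing even powers of x; the z ↦ −z reflection is a symmetry, so z appears only in even powers; it's symmetric under y → −y, forcing even powers of y.
(d) From the axis intercepts and sections: among the integer gridlines, it crosses the z-axis at z ∈ {-1, 1}; the surface avoids every integer y-axis point in the box; it misses every integer gridline on the x-axis.
(e) Fitting integer coefficients to these (and the overall shape) gives p.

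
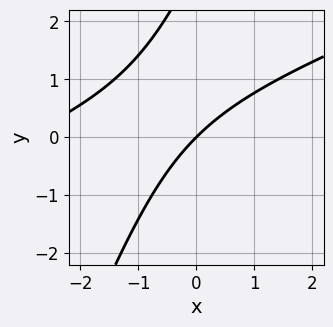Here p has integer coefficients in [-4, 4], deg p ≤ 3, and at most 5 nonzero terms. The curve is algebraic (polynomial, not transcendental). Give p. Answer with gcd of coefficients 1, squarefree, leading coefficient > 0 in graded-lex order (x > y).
x^2 - 3*x*y + y^2 + 3*x - 3*y

First, degree: a generic line meets the curve in up to 2 points, so deg p = 2.
Next, observable constraints: one x-axis crossing is at x = 0; it crosses the y-axis at the gridline y = 0.
Finally, putting this together gives p.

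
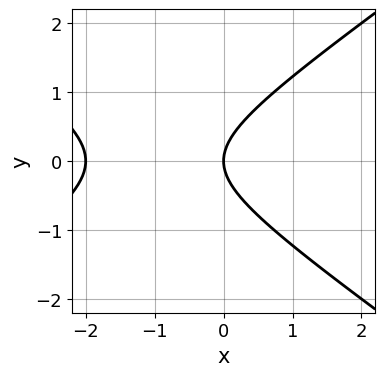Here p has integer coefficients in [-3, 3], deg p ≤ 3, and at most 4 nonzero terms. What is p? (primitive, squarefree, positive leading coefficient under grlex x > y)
1. The degree is 2 — no degree-1 curve has this shape.
2. Symmetries: it's symmetric under y → −y, forcing even powers of y.
3. Checking where it meets the axes: the x-axis gridline crossings are at x ∈ {-2, 0}; it meets the y-axis at y = 0 (among the integer gridlines).
4. Putting this together gives p.

x^2 - 2*y^2 + 2*x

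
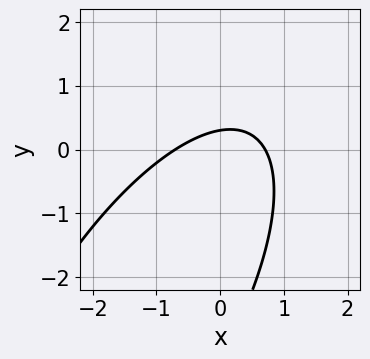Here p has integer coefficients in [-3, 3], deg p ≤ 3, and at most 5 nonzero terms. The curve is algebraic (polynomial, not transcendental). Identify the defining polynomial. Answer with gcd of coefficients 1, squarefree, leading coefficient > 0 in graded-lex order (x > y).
2*x^2 - 2*x*y + y^2 + 3*y - 1

The degree is 2 — a generic line meets the curve in up to 2 points.
Matching integer coefficients to the picture gives p.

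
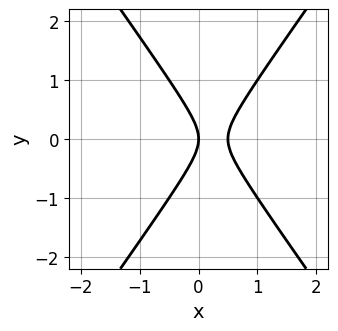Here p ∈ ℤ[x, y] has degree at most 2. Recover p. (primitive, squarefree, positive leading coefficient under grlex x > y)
2*x^2 - y^2 - x

(a) The degree is 2 — the shape is more complex than any degree-1 curve.
(b) Symmetries: mirror symmetry y ↦ −y ⇒ only even powers of y.
(c) Against the integer gridlines: one x-axis crossing is at x = 0; it meets the y-axis at y = 0 (among the integer gridlines).
(d) Fitting integer coefficients to these (and the overall shape) gives p.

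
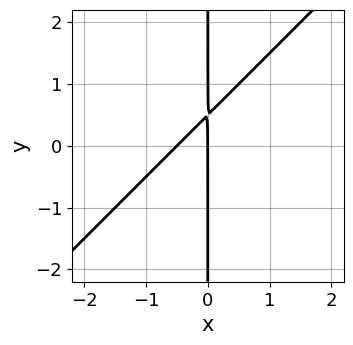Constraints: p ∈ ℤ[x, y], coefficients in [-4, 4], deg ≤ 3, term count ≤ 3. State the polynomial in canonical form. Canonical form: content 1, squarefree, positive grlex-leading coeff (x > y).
2*x^2 - 2*x*y + x

First, the degree is 2 — a generic line meets the curve in up to 2 points.
Then, from the visible intercepts: it meets the x-axis at x = 0 (among the integer gridlines); the visible y-axis segment lies entirely on the curve.
Finally, fitting integer coefficients to these (and the overall shape) gives p.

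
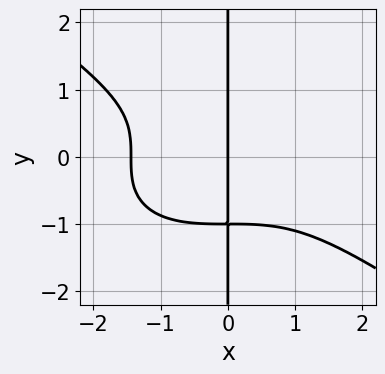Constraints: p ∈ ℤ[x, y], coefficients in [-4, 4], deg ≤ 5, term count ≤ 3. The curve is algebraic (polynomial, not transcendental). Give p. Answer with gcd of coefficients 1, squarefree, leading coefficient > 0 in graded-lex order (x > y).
First, degree: the shape is more complex than any degree-3 curve, so deg p = 4.
Next, from the visible intercepts: it crosses the x-axis at the gridline x = 0; the visible y-axis segment lies entirely on the curve.
Finally, solving for integer coefficients yields p as stated.

x^4 + 3*x*y^3 + 3*x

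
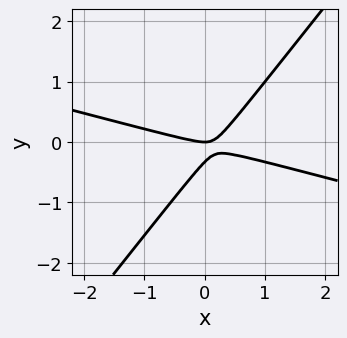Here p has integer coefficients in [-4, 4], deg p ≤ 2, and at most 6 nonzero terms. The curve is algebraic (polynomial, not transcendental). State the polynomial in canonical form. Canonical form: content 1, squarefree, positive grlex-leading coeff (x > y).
x^2 + 3*x*y - 3*y^2 - y

deg p = 2. No degree-1 curve has this shape.
Reading off the gridlines: it meets the x-axis at x = 0 (among the integer gridlines); it meets the y-axis at y = 0 (among the integer gridlines).
Fitting integer coefficients to these (and the overall shape) gives p.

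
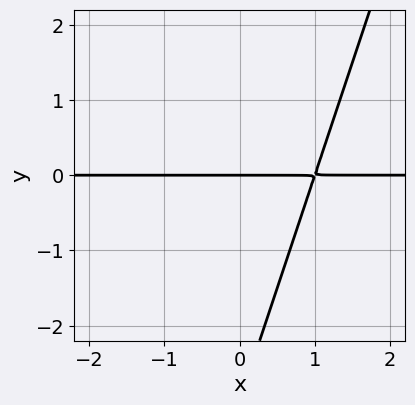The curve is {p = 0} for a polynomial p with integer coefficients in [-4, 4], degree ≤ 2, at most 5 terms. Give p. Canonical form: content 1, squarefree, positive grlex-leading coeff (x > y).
1. Degree: no degree-1 curve has this shape, so deg p = 2.
2. Against the integer gridlines: the visible x-axis segment lies entirely on the curve; it crosses the y-axis at the gridline y = 0.
3. Assembling these constraints gives the stated polynomial.

3*x*y - y^2 - 3*y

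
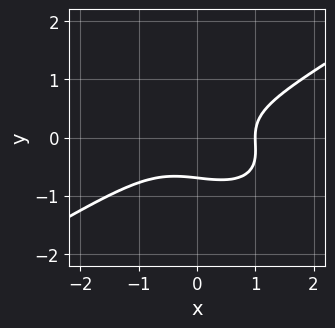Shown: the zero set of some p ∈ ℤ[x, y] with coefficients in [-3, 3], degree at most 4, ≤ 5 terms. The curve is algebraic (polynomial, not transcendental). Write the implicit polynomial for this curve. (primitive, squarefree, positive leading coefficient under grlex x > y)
x^3 - x*y^2 - 3*y^3 - 1

deg p = 3. The shape is more complex than any degree-2 curve.
Checking where it meets the axes: it crosses the x-axis at the gridline x = 1.
Matching integer coefficients to the picture gives p.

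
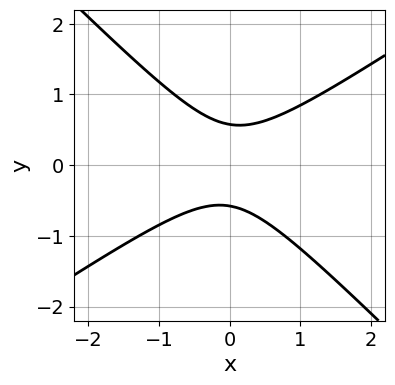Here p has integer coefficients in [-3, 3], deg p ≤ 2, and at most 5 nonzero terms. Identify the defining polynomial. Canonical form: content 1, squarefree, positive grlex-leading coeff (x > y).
1. deg p = 2. The shape is more complex than any degree-1 curve.
2. Reading off the gridlines: the curve avoids every integer x-axis point in the box.
3. These observations pin down the coefficients.

2*x^2 - x*y - 3*y^2 + 1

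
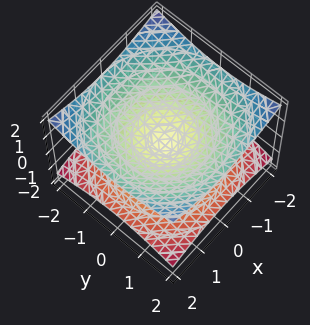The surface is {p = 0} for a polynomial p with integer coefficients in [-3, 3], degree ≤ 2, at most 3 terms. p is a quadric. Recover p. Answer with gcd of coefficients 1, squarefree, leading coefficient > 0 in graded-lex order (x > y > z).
x^2 + y^2 - 3*z^2

(a) deg p = 2.
(b) Symmetries: mirror symmetry z ↦ −z ⇒ only even powers of z; every cross-section ⟂ z is a circle, so x, y appear only via x² + y².
(c) From the axis intercepts and sections: it meets the x-axis at x = 0 (among the integer gridlines); a circular section at z = 1 has radius between 1 and 2.
(d) The integer polynomial consistent with all of this is the stated p.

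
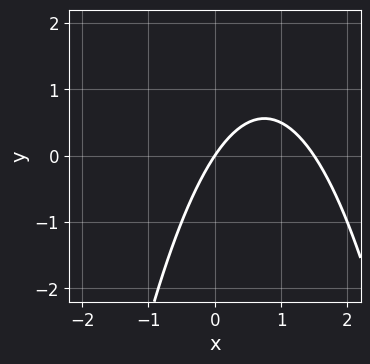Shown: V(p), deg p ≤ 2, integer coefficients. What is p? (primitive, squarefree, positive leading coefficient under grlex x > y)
First, degree: a generic line meets the curve in up to 2 points, so deg p = 2.
Then, observable constraints: it crosses the x-axis at the gridline x = 0; it crosses the y-axis at the gridline y = 0.
Finally, fitting integer coefficients to these (and the overall shape) gives p.

2*x^2 - 3*x + 2*y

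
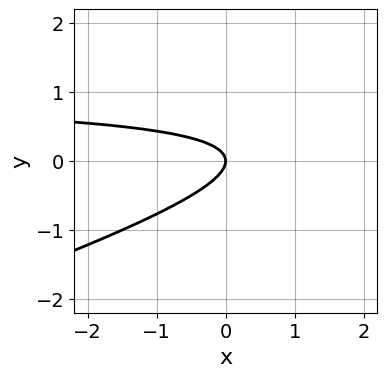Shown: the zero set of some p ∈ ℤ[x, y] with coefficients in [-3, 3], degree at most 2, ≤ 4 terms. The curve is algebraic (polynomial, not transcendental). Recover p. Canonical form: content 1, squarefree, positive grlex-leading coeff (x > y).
x*y - 3*y^2 - x

(a) Degree: the shape is more complex than any degree-1 curve, so deg p = 2.
(b) Observable constraints: one y-axis crossing is at y = 0; it meets the x-axis at x = 0 (among the integer gridlines).
(c) The integer polynomial consistent with all of this is the stated p.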